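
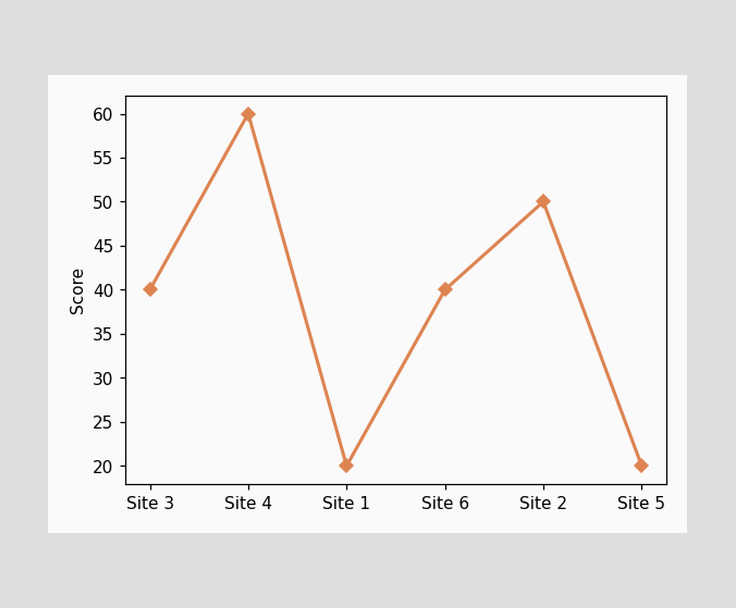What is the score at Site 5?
At Site 5, the line is at 20.

20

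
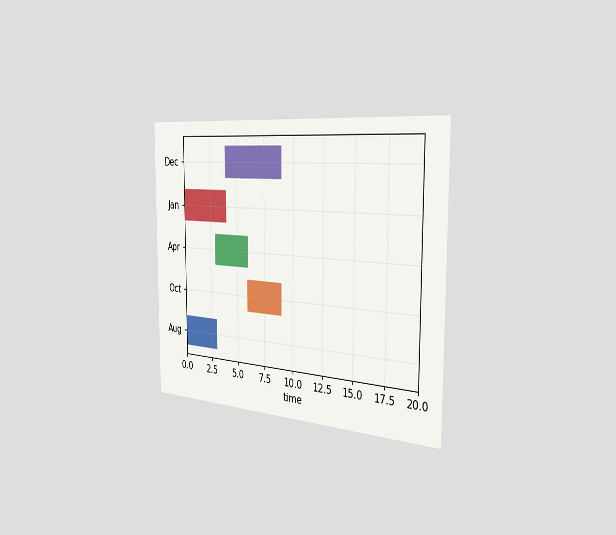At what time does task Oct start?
The chart is viewed slightly from the right. The Oct bar begins at t=6.

6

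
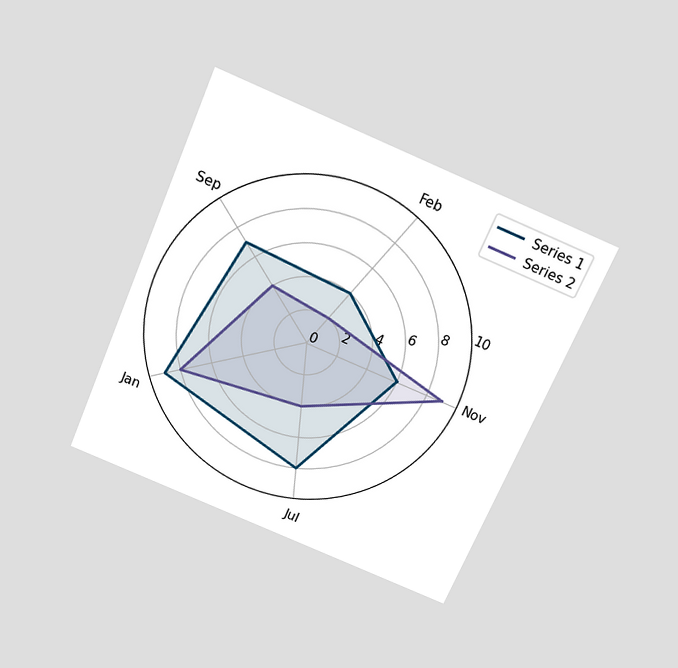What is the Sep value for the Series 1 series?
The chart is tilted about 23° clockwise and viewed slightly from above. On the Sep axis, Series 1 reaches 7.

7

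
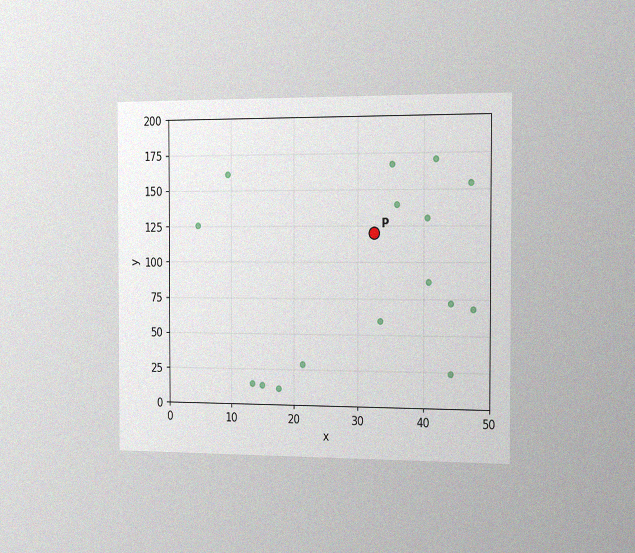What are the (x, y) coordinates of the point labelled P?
(32.5, 120)

The chart is viewed slightly from the right, with some photo noise. Following the gridlines from P to each axis, P sits at (32.5, 120).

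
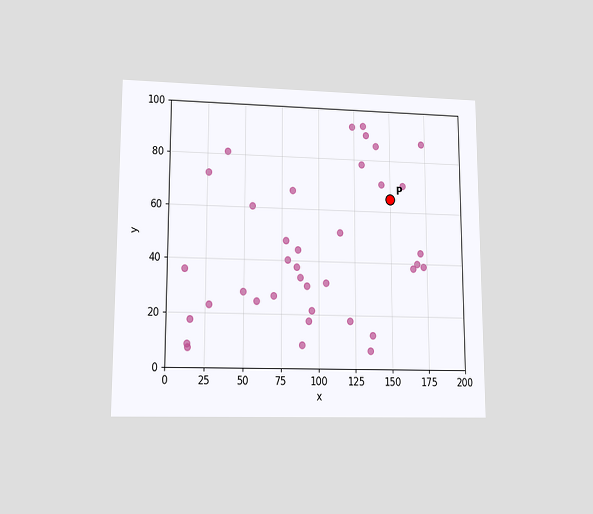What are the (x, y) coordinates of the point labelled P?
The chart is viewed at a slight angle. Following the gridlines from P to each axis, P sits at (150, 65).

(150, 65)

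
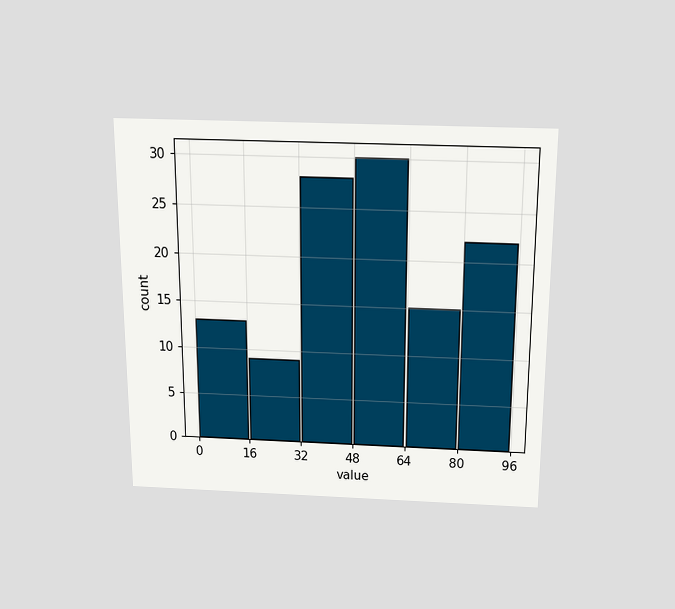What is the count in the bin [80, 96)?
The chart is viewed slightly from above. The [80, 96) bin has height 22.

22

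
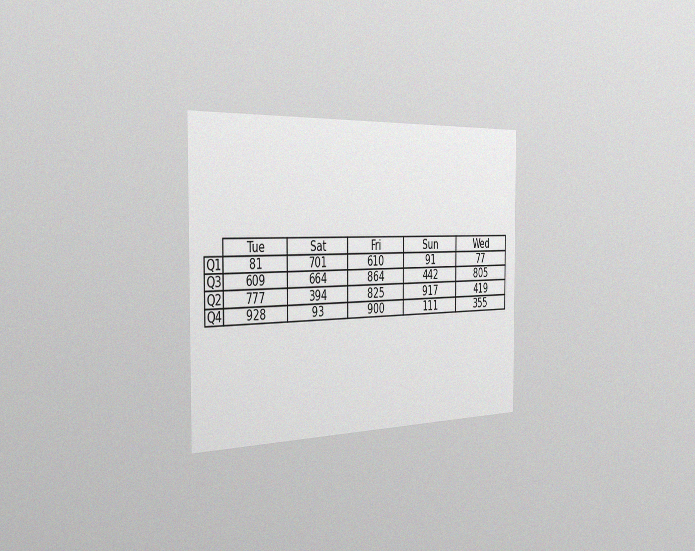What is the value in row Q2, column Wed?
419

The chart is viewed slightly from the left, with some photo noise. The (Q2, Wed) cell reads 419.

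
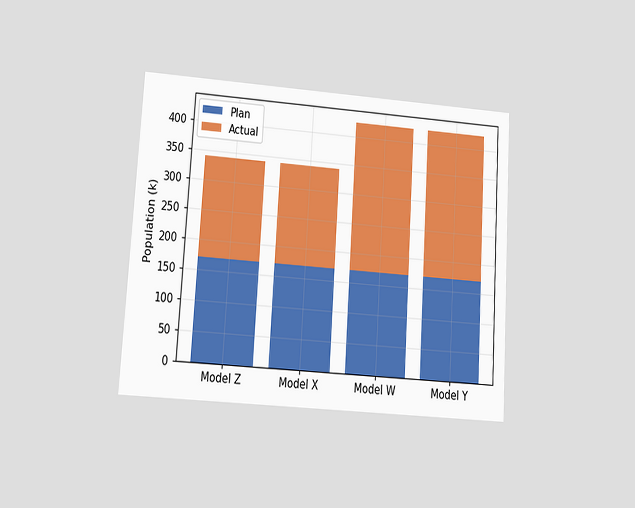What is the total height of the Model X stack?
340k

The chart is tilted about 4° clockwise and viewed at a slight angle. The Model X stack's top reaches 340k on the y-axis.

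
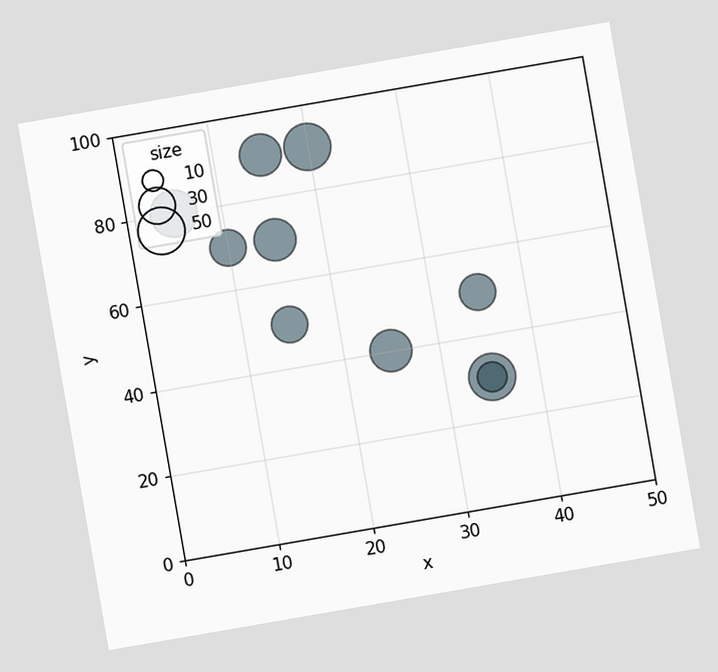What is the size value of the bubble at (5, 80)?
50

The chart is tilted about 10° counter-clockwise. Matching the bubble at (5, 80) against the size legend gives 50.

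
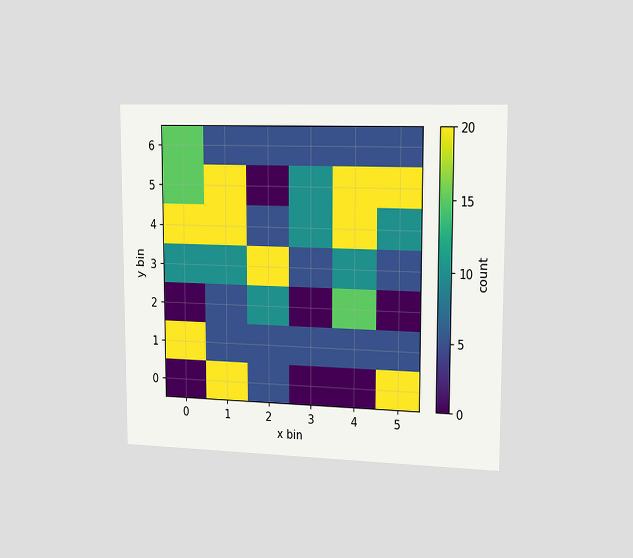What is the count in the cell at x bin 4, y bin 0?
The chart is viewed slightly from the right. Matching the cell (4, 0) against the colorbar gives 0.

0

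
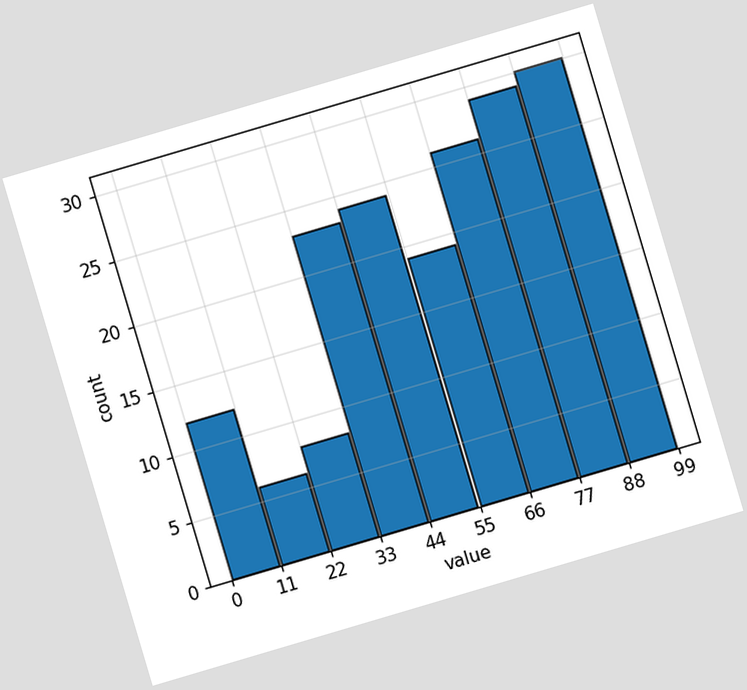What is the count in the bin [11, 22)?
The chart is tilted about 17° counter-clockwise. The [11, 22) bin has height 6.

6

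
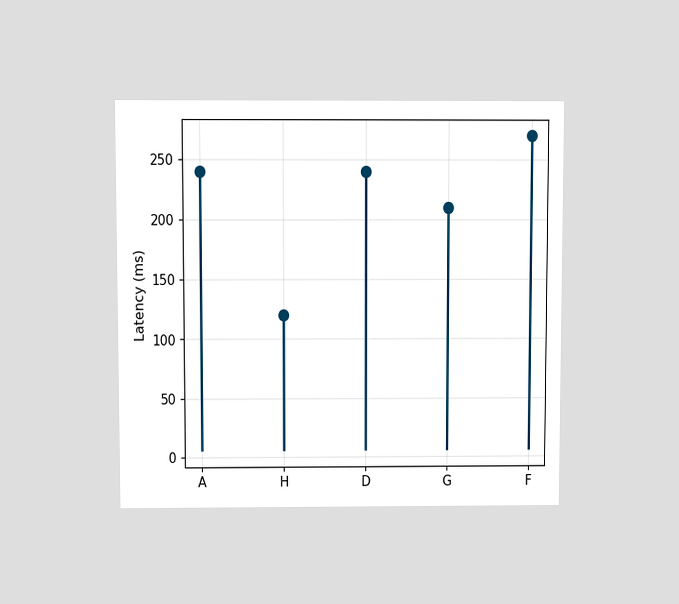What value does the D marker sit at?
The chart is viewed slightly from above. The D marker sits at 240ms.

240ms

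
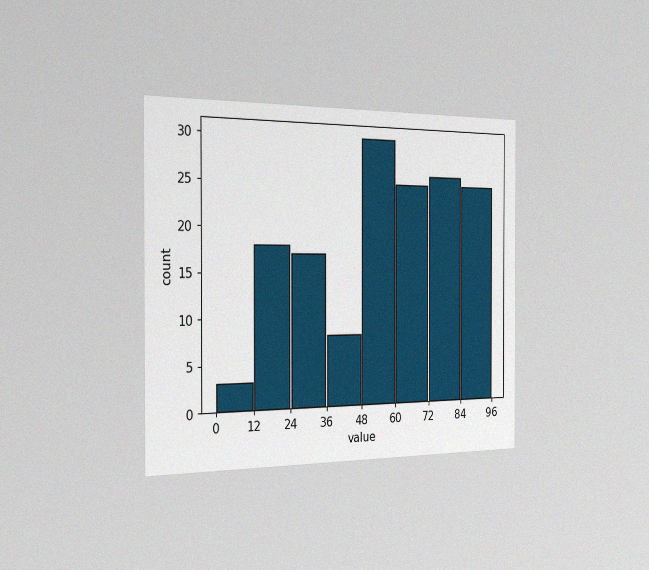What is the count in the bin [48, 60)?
The chart is viewed slightly from the left, with some photo noise. The [48, 60) bin has height 30.

30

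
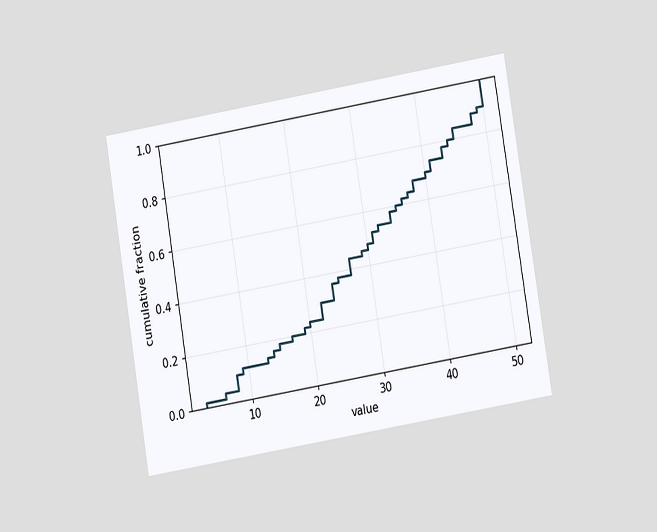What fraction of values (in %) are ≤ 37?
The chart is tilted about 9° counter-clockwise and viewed at a slight angle. At x=37 the ECDF step is at 64%.

64%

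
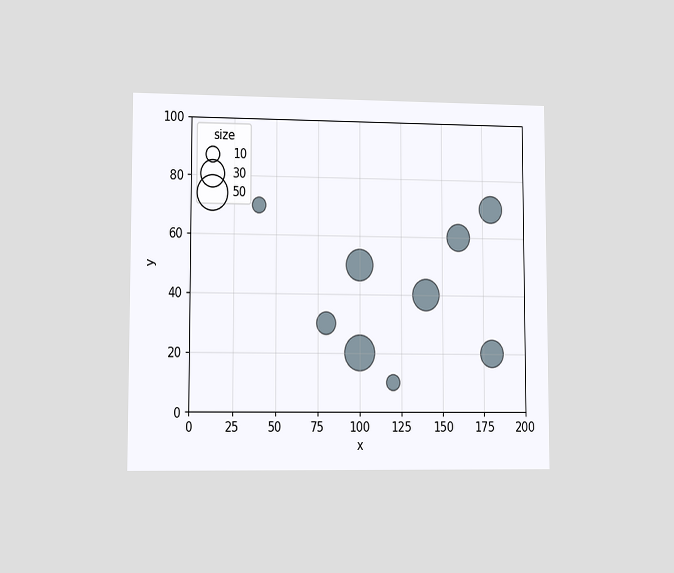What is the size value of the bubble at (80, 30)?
The chart is viewed at a slight angle. Matching the bubble at (80, 30) against the size legend gives 20.

20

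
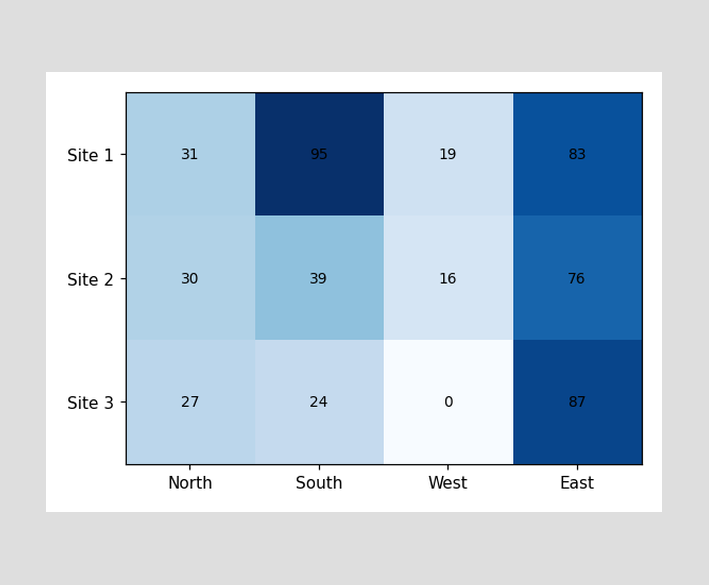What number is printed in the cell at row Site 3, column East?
87

The (Site 3, East) cell reads 87.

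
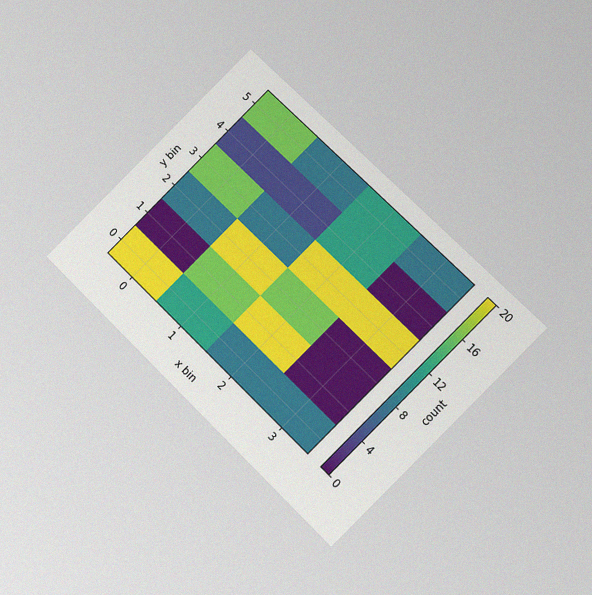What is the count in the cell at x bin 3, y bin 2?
0

The chart is tilted about 45° clockwise and viewed at a slight angle, with some photo noise. Matching the cell (3, 2) against the colorbar gives 0.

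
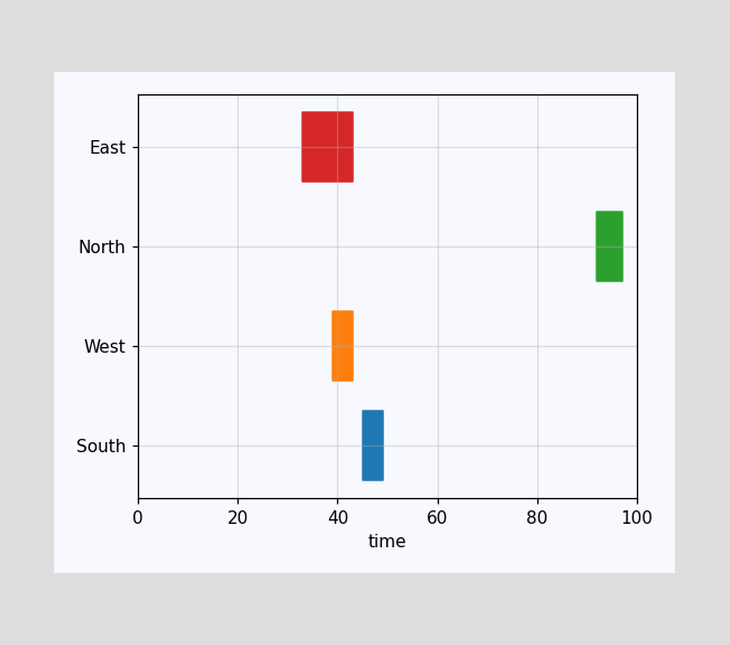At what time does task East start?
The East bar begins at t=33.

33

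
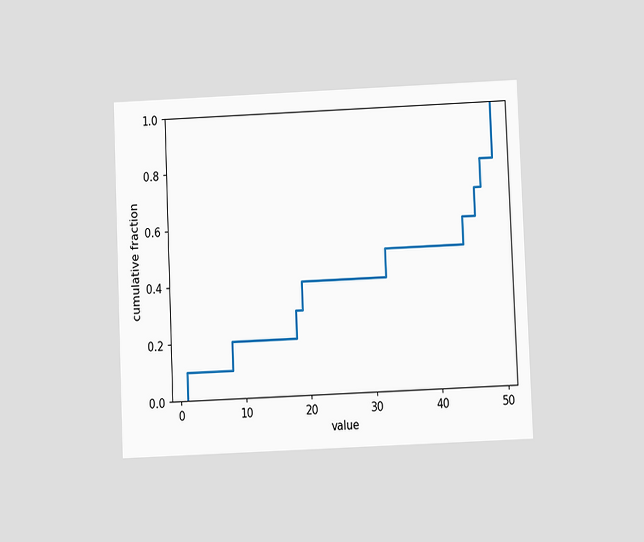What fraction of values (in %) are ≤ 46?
The chart is tilted about 2° counter-clockwise and viewed at a slight angle. At x=46 the ECDF step is at 70%.

70%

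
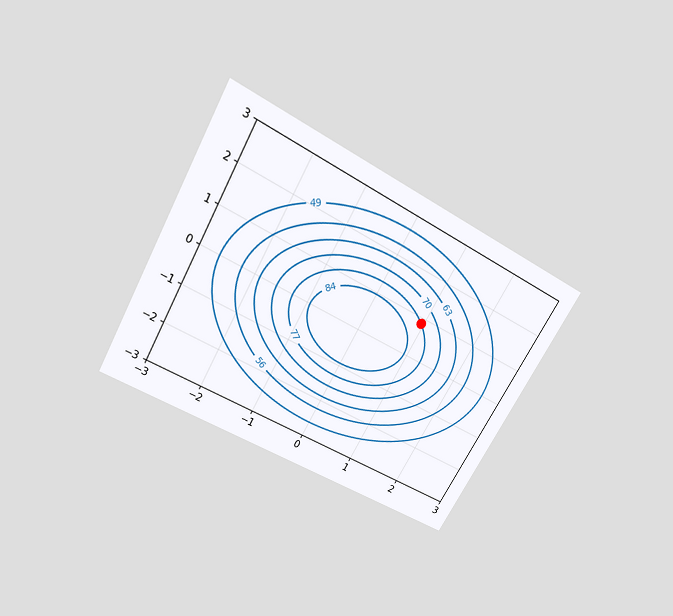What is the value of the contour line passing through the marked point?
The chart is tilted about 29° clockwise and viewed slightly from above. The marked point sits on the contour labelled 77.

77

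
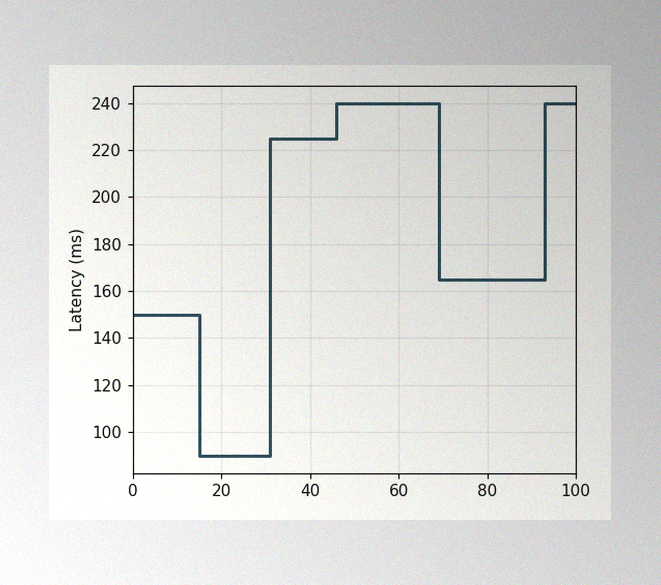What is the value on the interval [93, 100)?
240ms

The image has some photo noise and uneven lighting. On [93, 100) the step sits at 240ms.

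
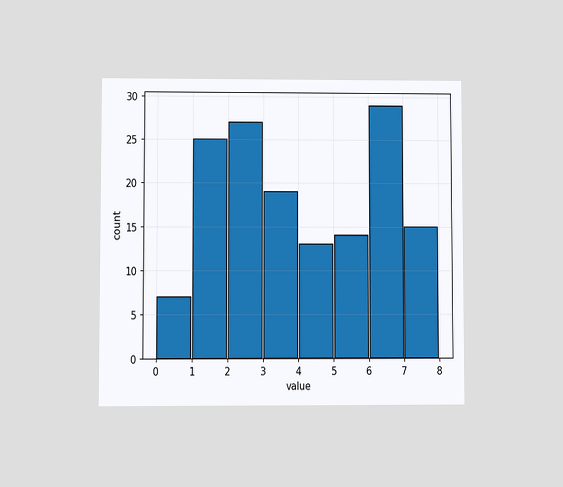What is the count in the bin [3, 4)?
The chart is viewed at a slight angle. The [3, 4) bin has height 19.

19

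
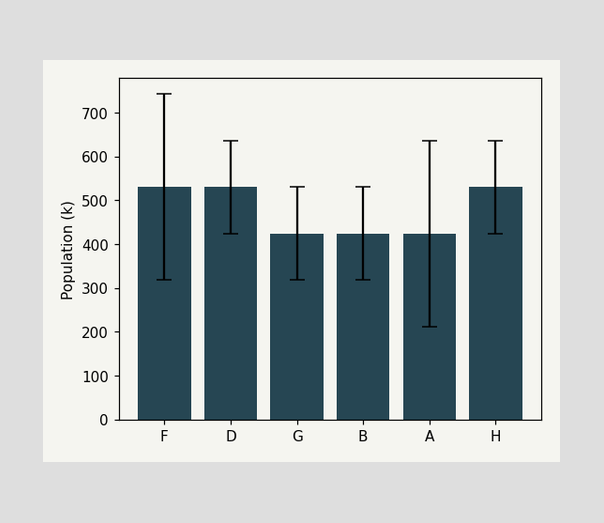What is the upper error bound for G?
530k

The G bar's upper whisker reaches 530k.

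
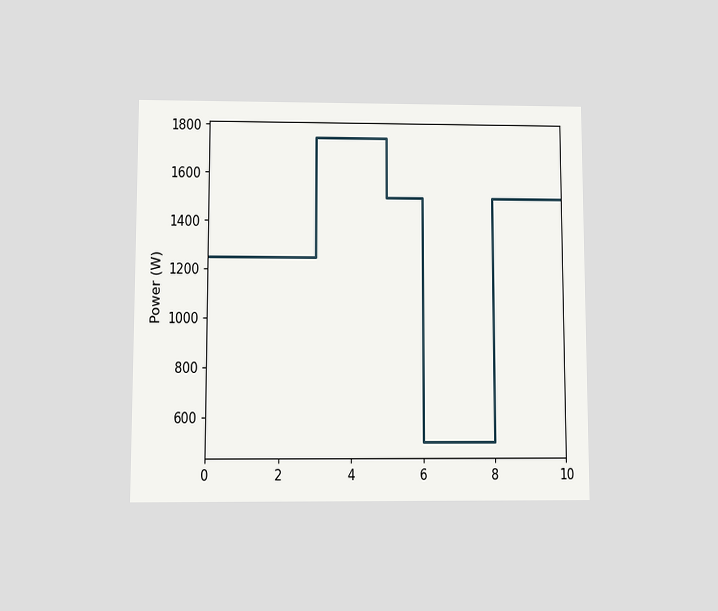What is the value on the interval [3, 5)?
The chart is viewed at a slight angle. On [3, 5) the step sits at 1750W.

1750W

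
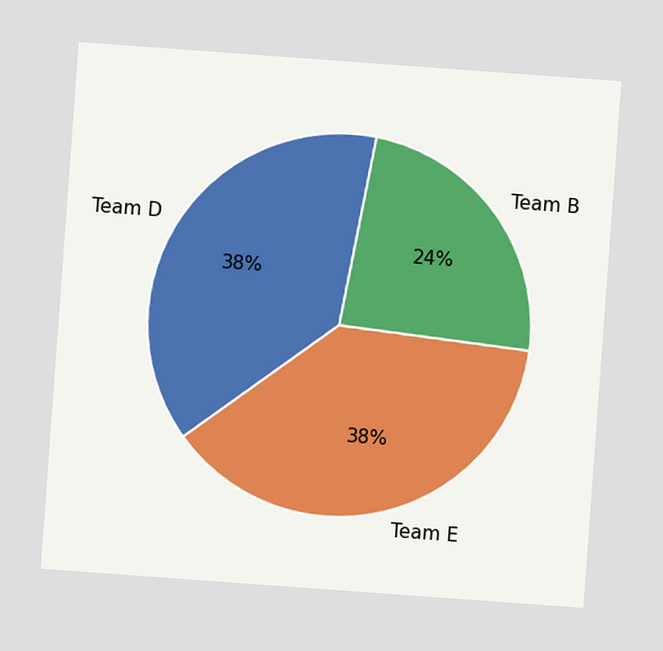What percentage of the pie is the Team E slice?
The chart is tilted about 4° clockwise. The Team E slice takes up 38% of the pie.

38%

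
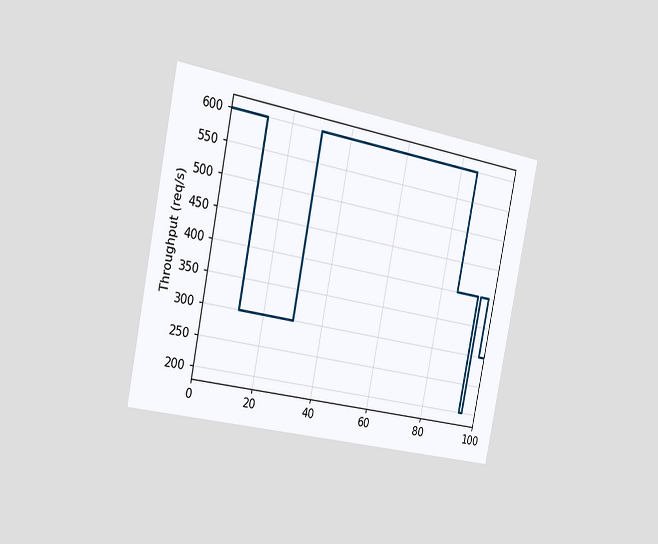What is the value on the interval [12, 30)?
300req/s

The chart is tilted about 11° clockwise and viewed slightly from the left. On [12, 30) the step sits at 300req/s.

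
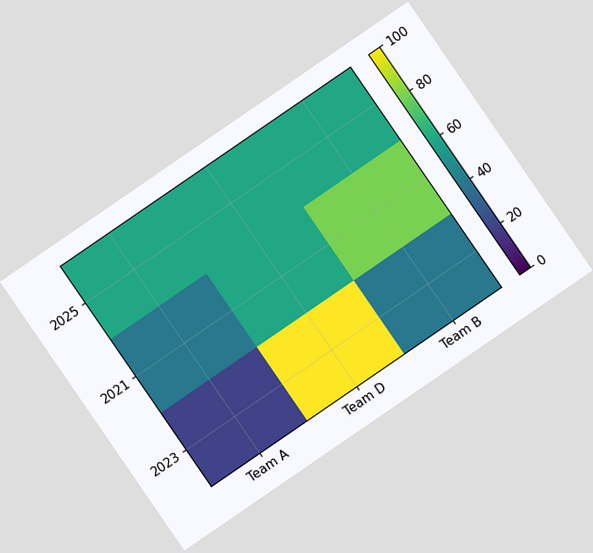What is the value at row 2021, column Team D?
The chart is tilted about 34° counter-clockwise. Matching cell (2021, Team D) against the colorbar gives 60.

60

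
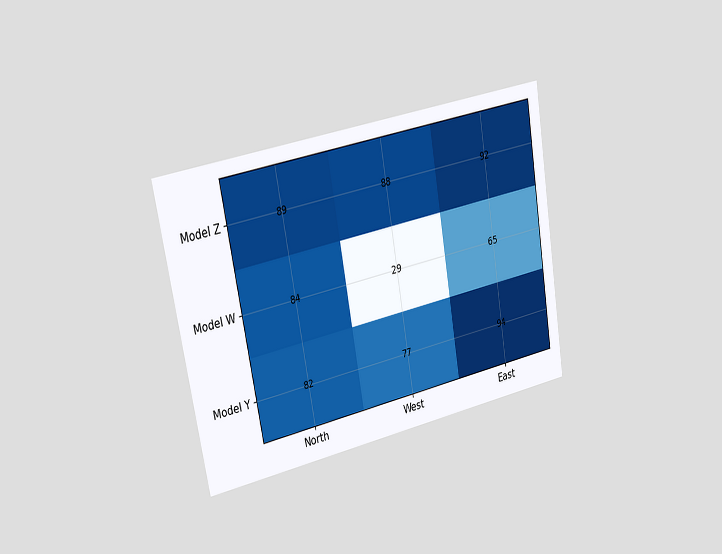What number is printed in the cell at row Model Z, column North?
The chart is tilted about 10° counter-clockwise and viewed slightly from the left. The (Model Z, North) cell reads 89.

89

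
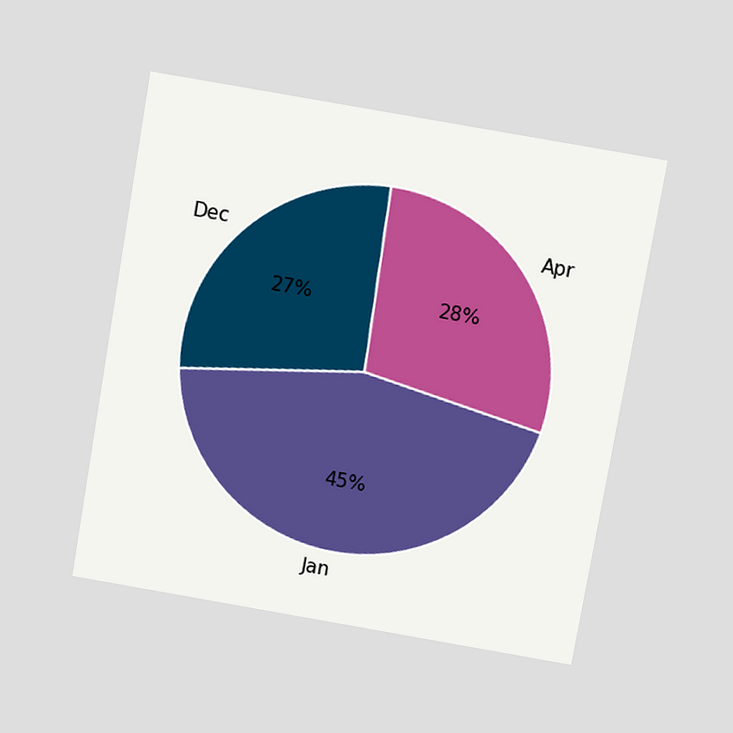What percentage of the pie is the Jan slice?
The chart is tilted about 10° clockwise and viewed slightly from above. The Jan slice takes up 45% of the pie.

45%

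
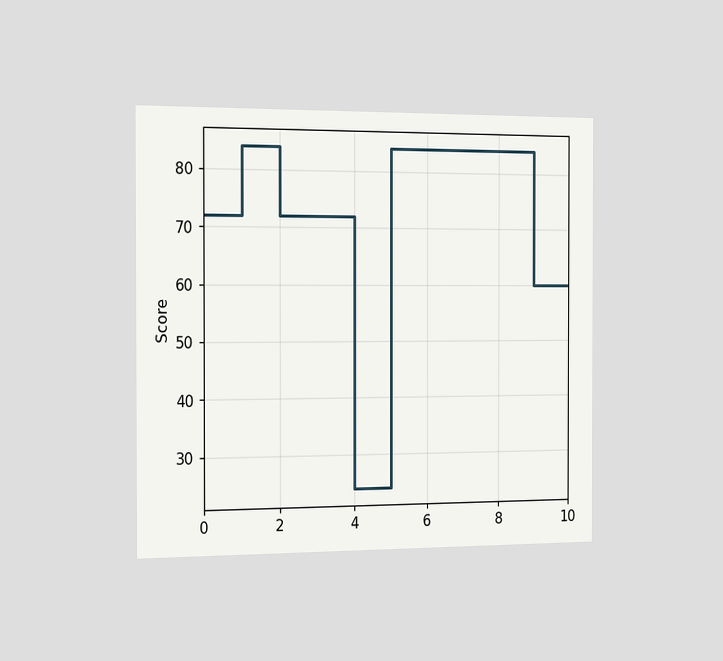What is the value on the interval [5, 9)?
The chart is viewed slightly from the left. On [5, 9) the step sits at 84.

84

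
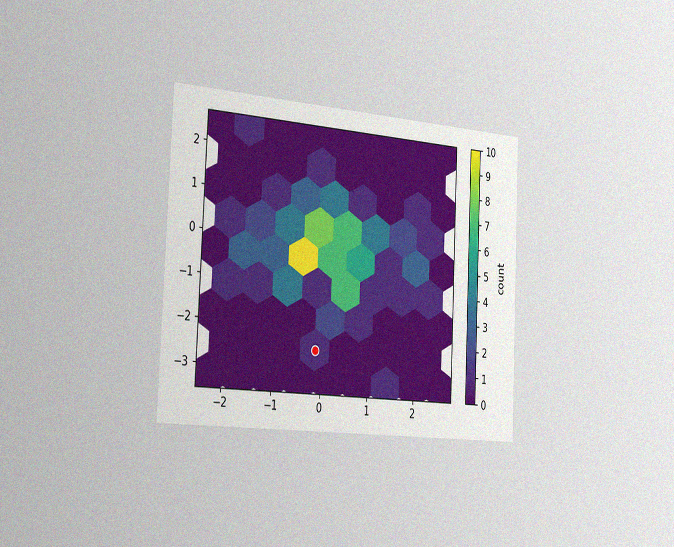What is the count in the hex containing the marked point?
1

The chart is tilted about 3° clockwise and viewed slightly from the left, with some photo noise. The marked hex reads 1 on the colorbar.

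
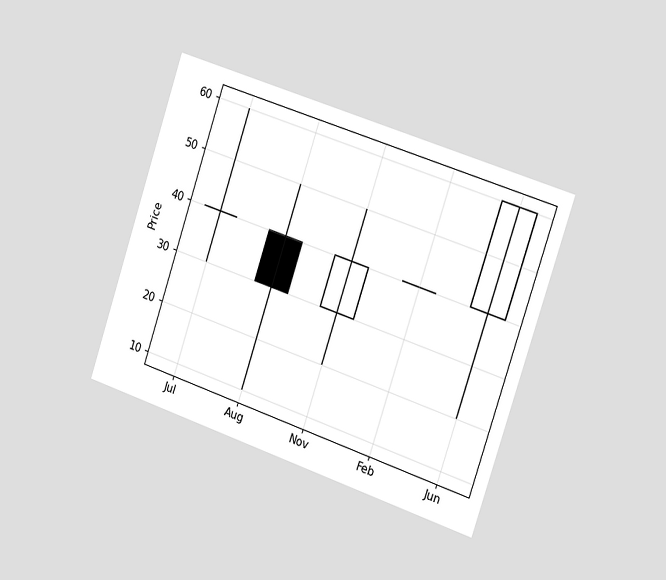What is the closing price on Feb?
40

The chart is tilted about 19° clockwise and viewed slightly from the right. The Feb candle closes at 40.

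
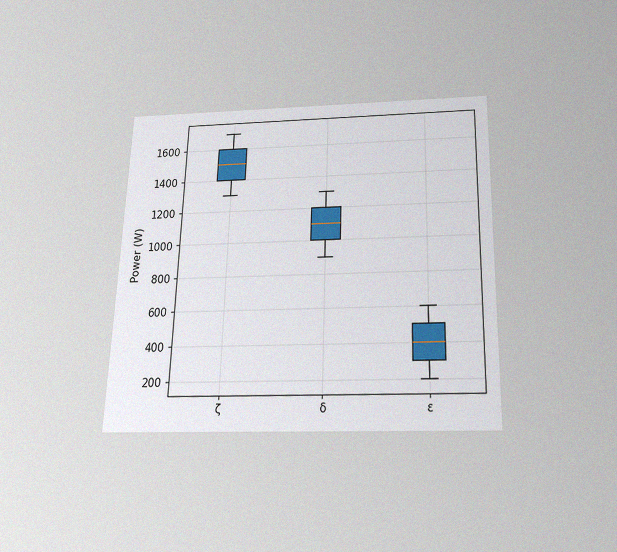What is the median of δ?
1100W

The chart is viewed slightly from below, with some photo noise. The median line in the δ box sits at 1100W.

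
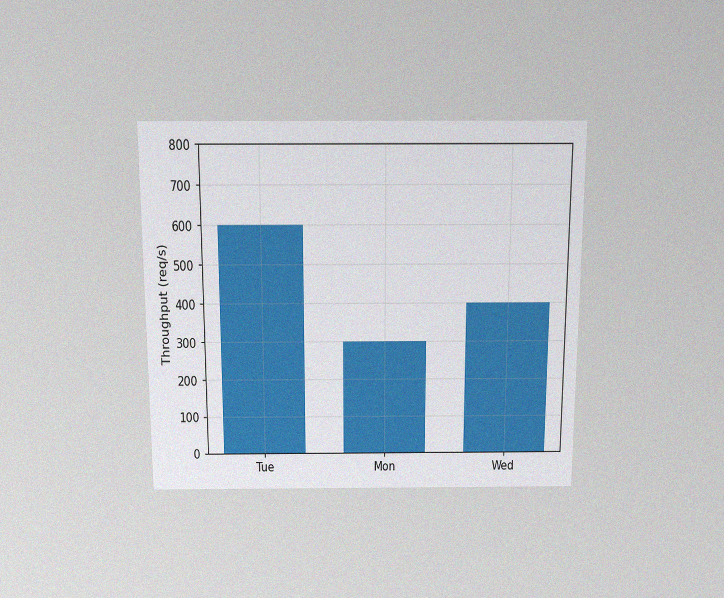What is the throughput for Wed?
The chart is viewed slightly from above, with some photo noise. Reading along the chart's y-axis, the Wed bar reaches 400req/s.

400req/s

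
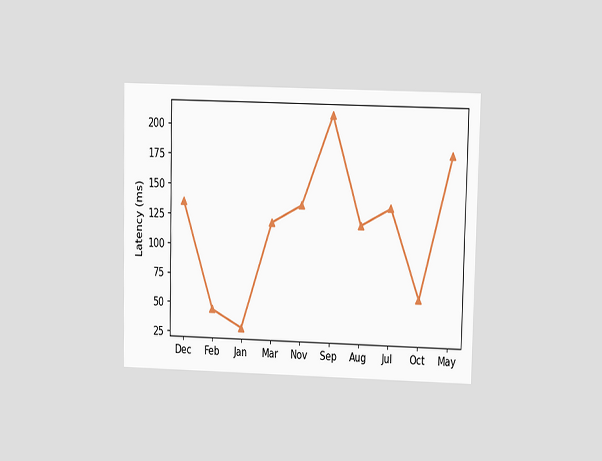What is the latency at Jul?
135ms

The chart is viewed at a slight angle. At Jul, the line is at 135ms.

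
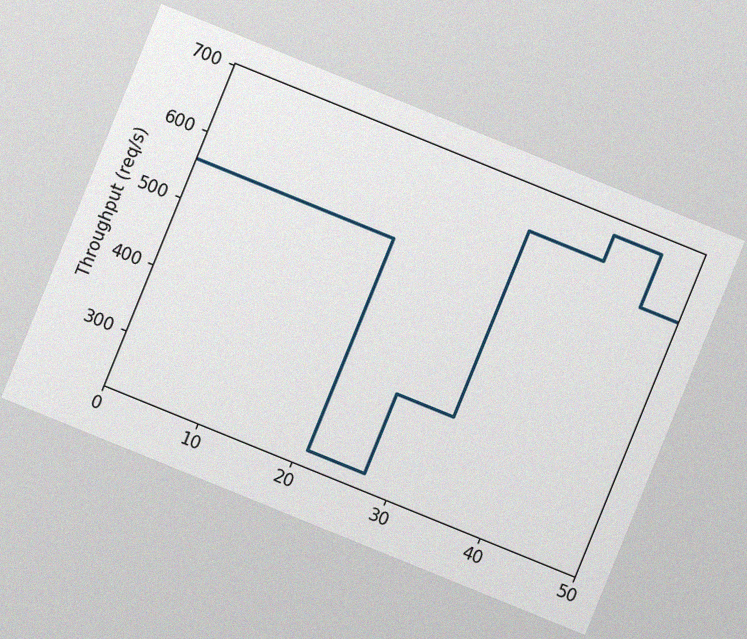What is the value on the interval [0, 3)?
560req/s

The chart is tilted about 22° clockwise, with some photo noise. On [0, 3) the step sits at 560req/s.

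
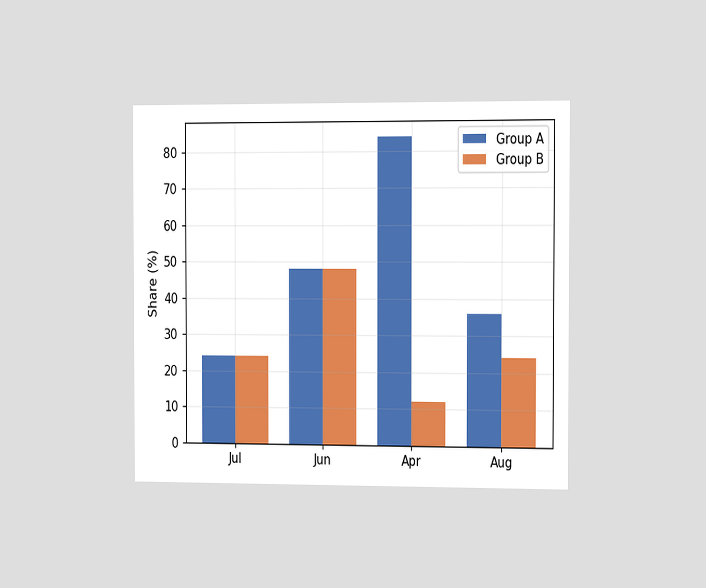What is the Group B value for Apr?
The chart is viewed slightly from the right. The Group B bar at Apr reaches 12% on the y-axis.

12%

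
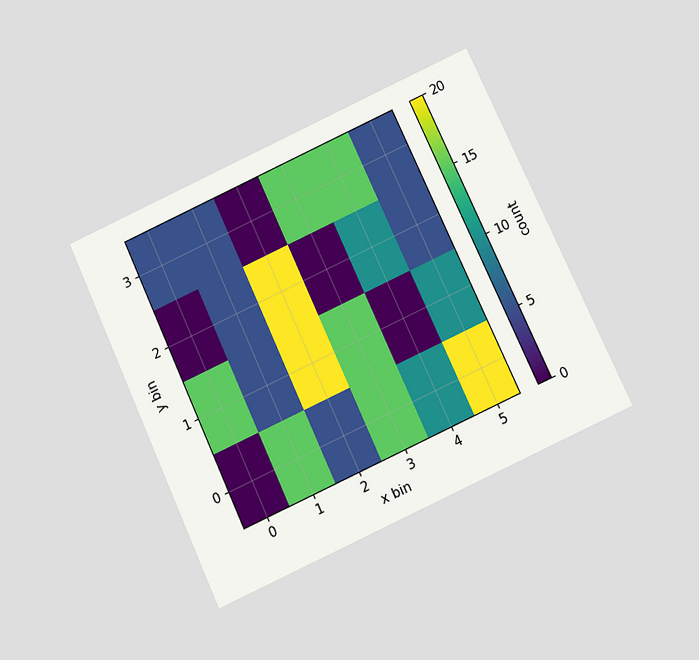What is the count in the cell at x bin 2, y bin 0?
The chart is tilted about 25° counter-clockwise and viewed slightly from below. Matching the cell (2, 0) against the colorbar gives 5.

5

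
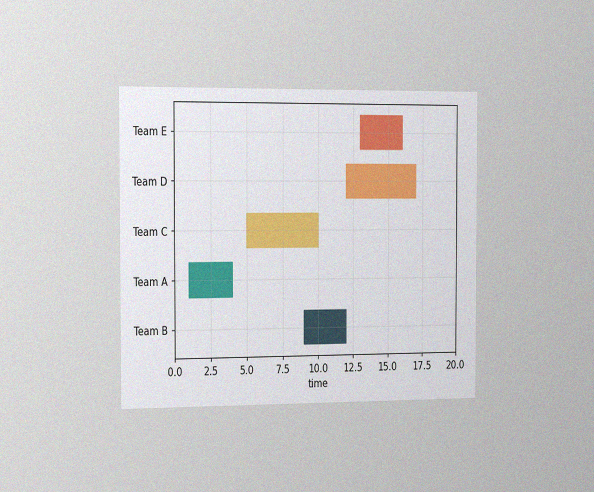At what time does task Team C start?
5

The chart is viewed slightly from the left, with some photo noise. The Team C bar begins at t=5.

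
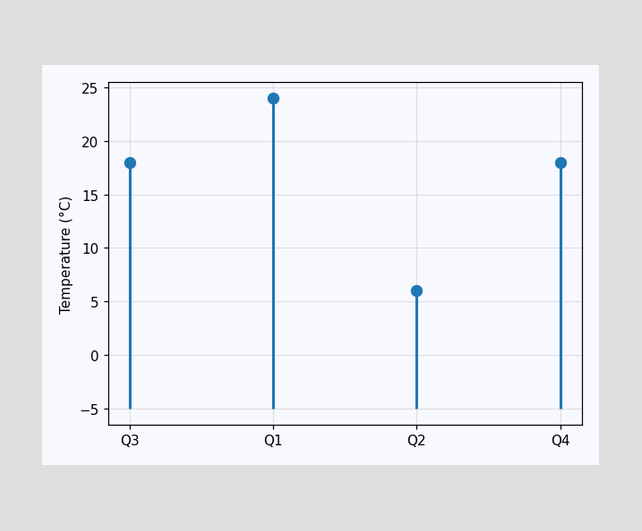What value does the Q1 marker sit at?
The Q1 marker sits at 24°C.

24°C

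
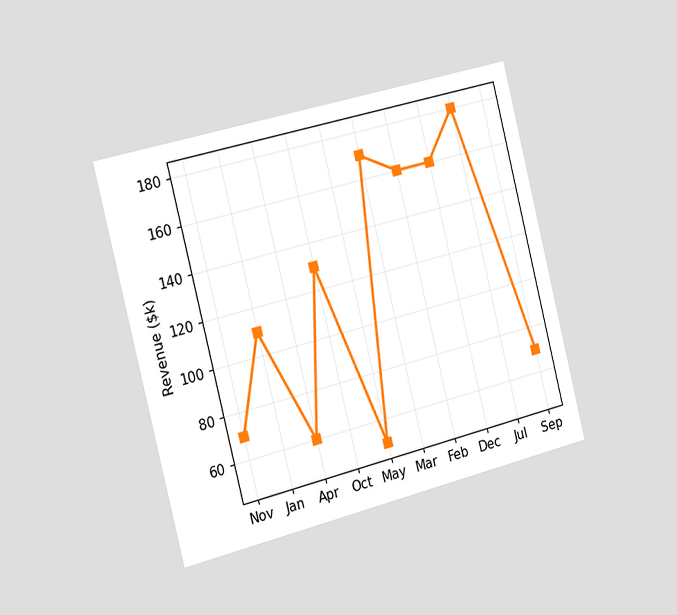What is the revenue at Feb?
The chart is tilted about 14° counter-clockwise and viewed slightly from the left. At Feb, the line is at $160k.

$160k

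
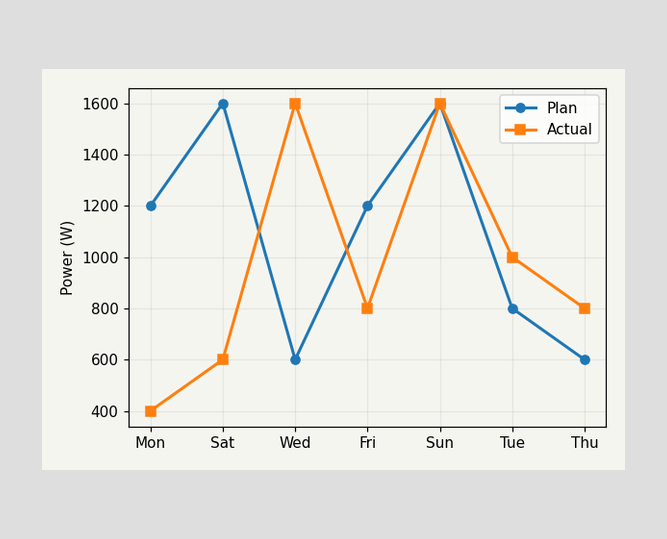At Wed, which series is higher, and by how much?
Actual, by 1000W

At Wed, Actual sits above the other line by 1000W.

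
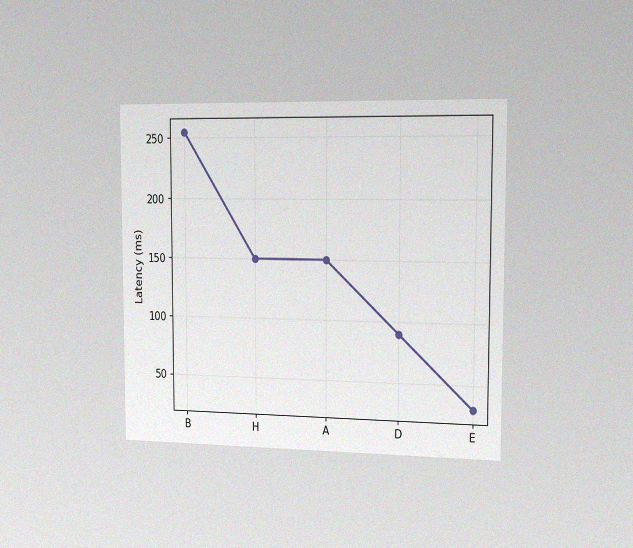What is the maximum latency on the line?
255ms

The chart is viewed slightly from the right, with some photo noise. The highest point is at B, and reading across to the y-axis gives 255ms.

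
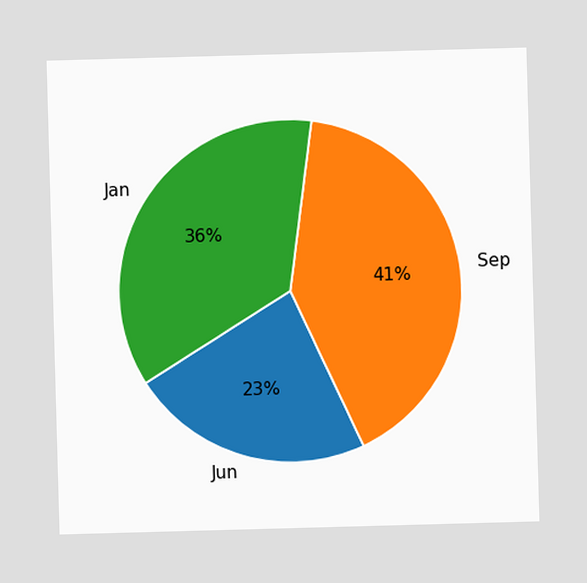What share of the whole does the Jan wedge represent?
The Jan slice takes up 36% of the pie.

36%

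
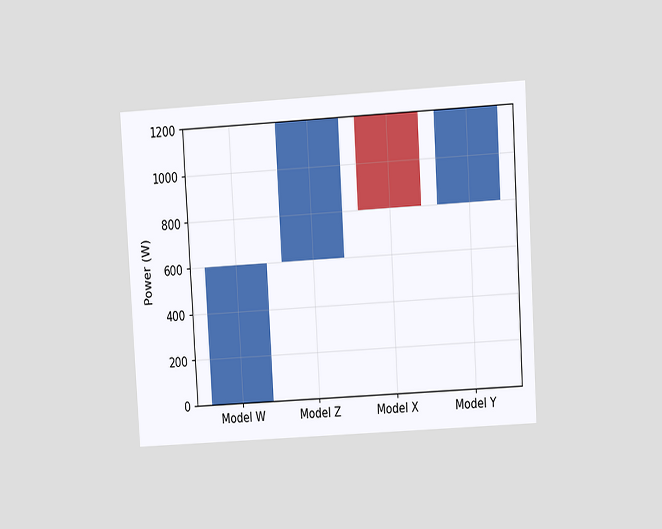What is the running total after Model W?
600W

The chart is tilted about 3° counter-clockwise and viewed at a slight angle. After Model W the running total reaches 600W.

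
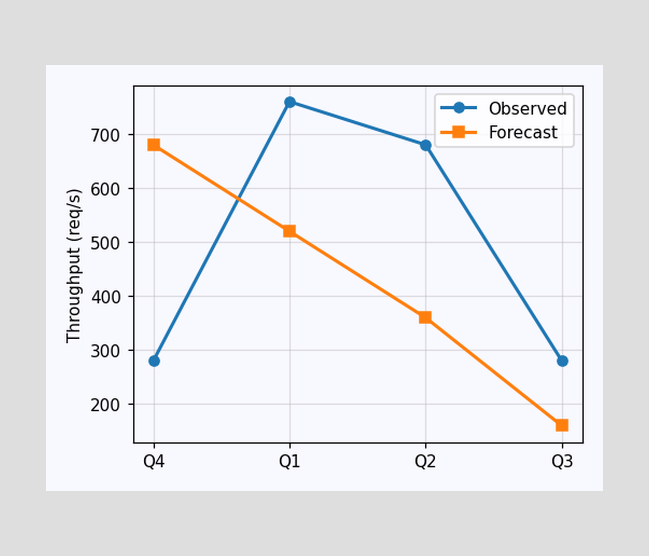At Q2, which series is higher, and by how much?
At Q2, Observed sits above the other line by 320req/s.

Observed, by 320req/s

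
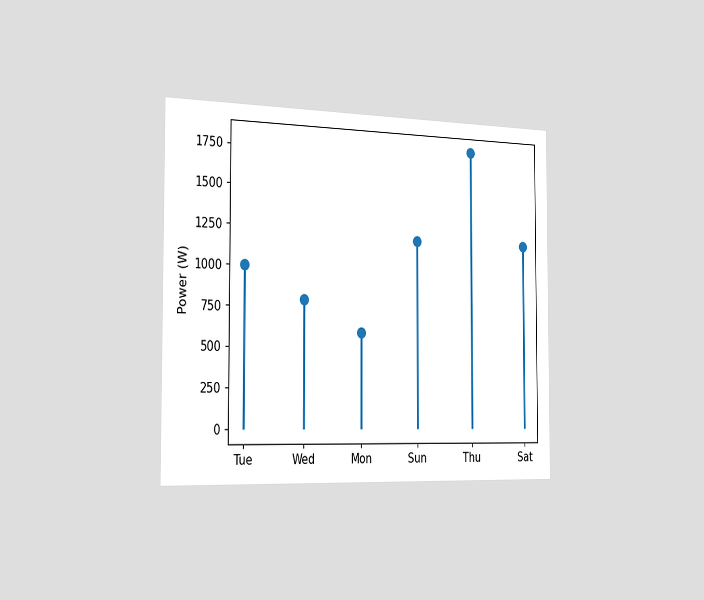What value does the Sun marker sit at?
The chart is viewed slightly from the left. The Sun marker sits at 1200W.

1200W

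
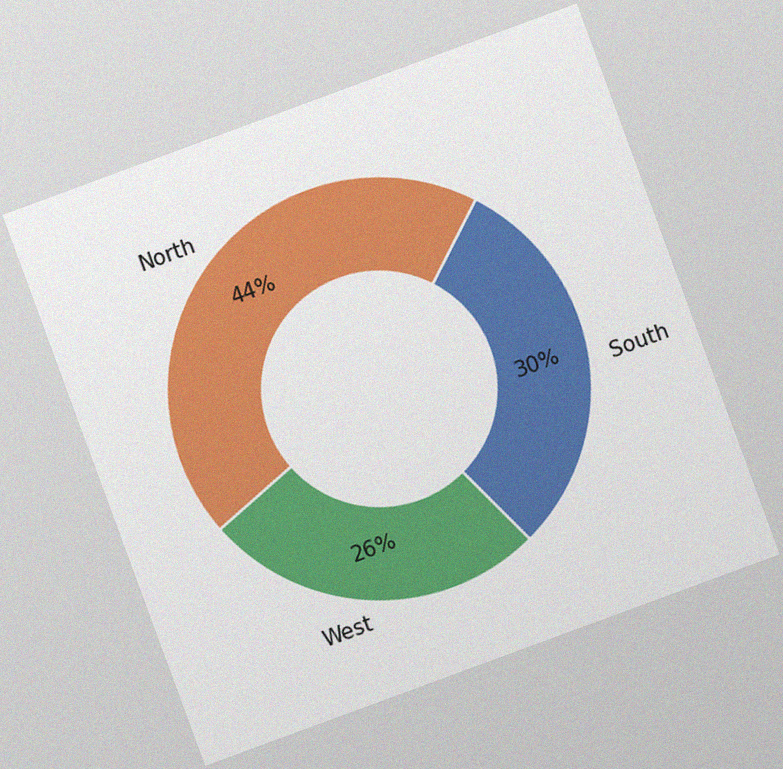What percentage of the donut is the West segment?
The chart is tilted about 20° counter-clockwise, with some photo noise. The West segment takes up 26% of the ring.

26%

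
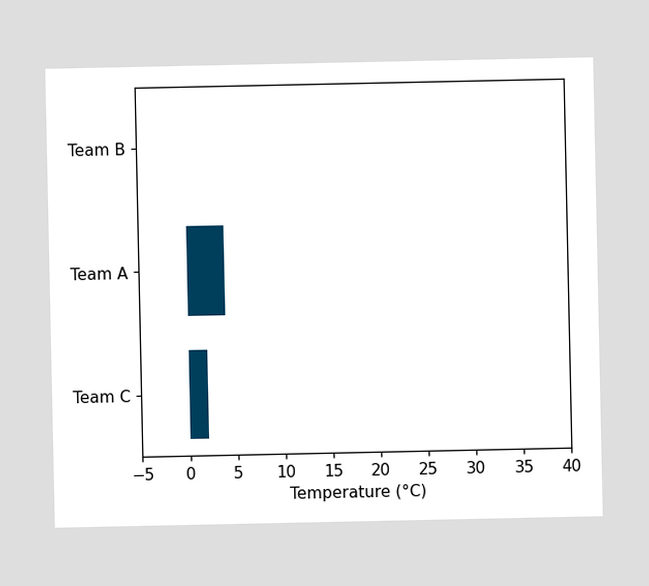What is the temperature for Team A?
Reading along the chart's x-axis, the Team A bar reaches 4°C.

4°C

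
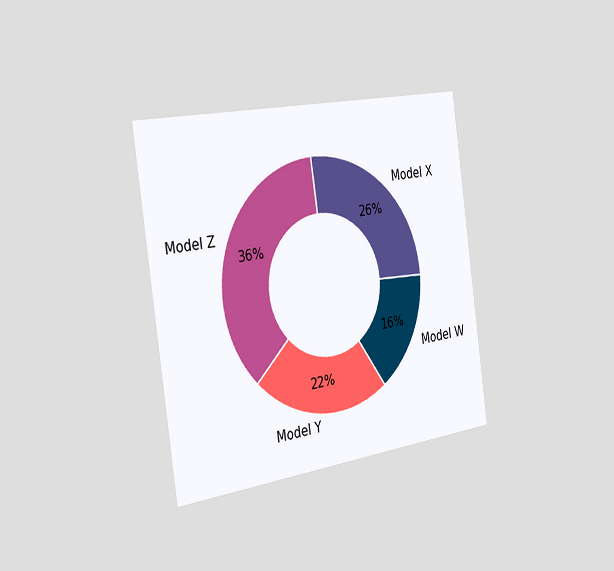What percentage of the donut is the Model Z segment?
The chart is tilted about 8° counter-clockwise and viewed slightly from the left. The Model Z segment takes up 36% of the ring.

36%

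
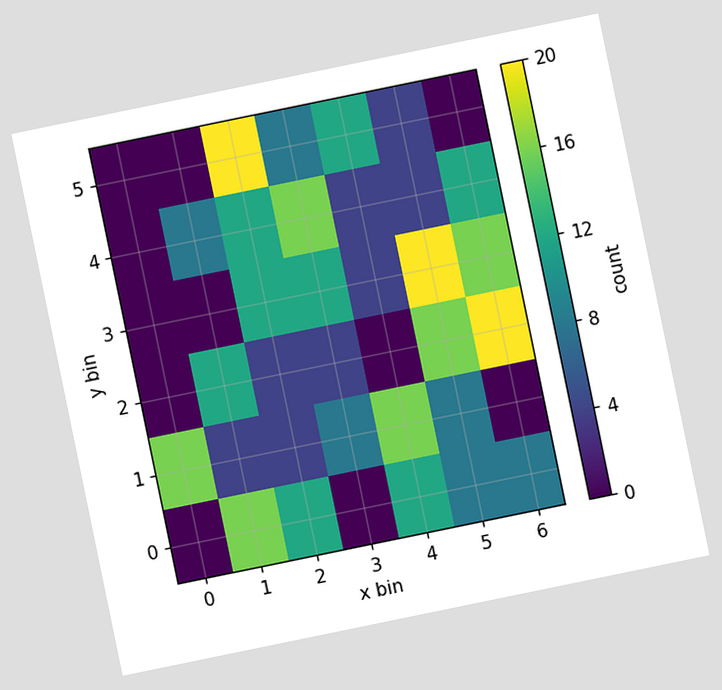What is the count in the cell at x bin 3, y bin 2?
4

The chart is tilted about 12° counter-clockwise. Matching the cell (3, 2) against the colorbar gives 4.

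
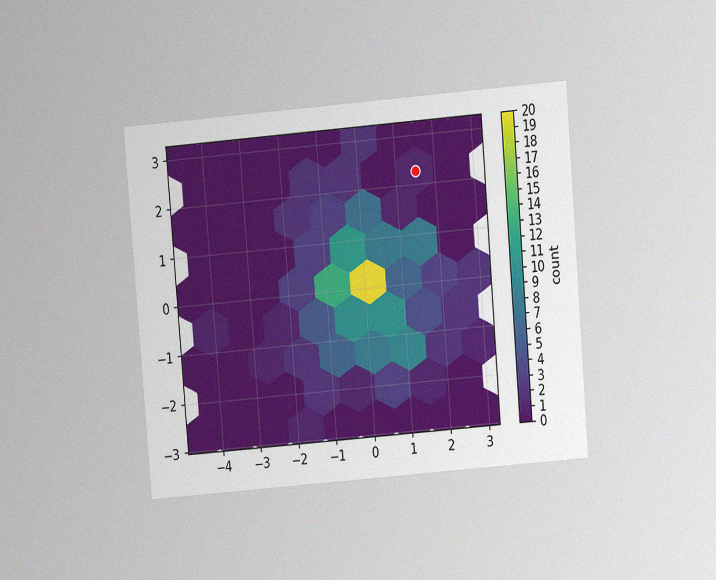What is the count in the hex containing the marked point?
The chart is tilted about 5° counter-clockwise and viewed at a slight angle, with some photo noise. The marked hex reads 1 on the colorbar.

1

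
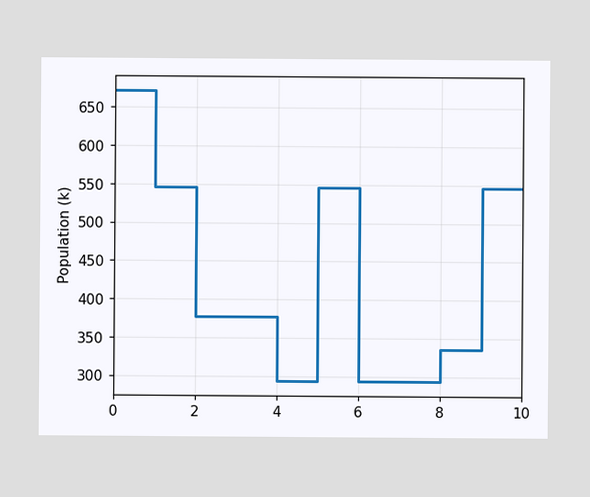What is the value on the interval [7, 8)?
On [7, 8) the step sits at 294k.

294k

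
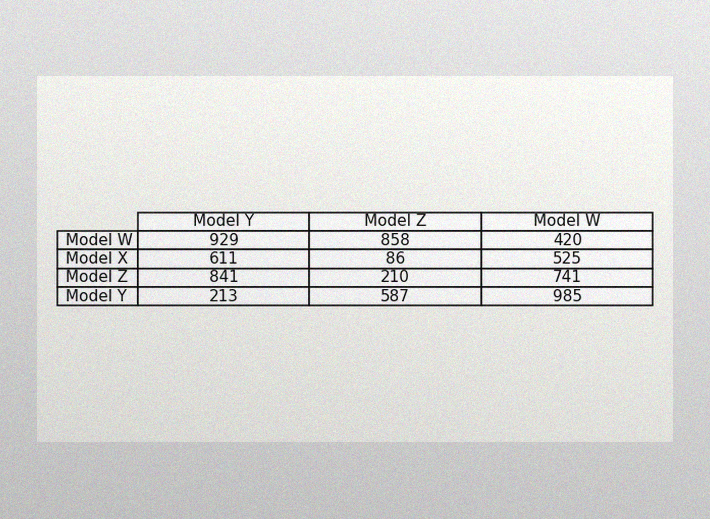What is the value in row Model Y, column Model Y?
The image has some photo noise and uneven lighting. The (Model Y, Model Y) cell reads 213.

213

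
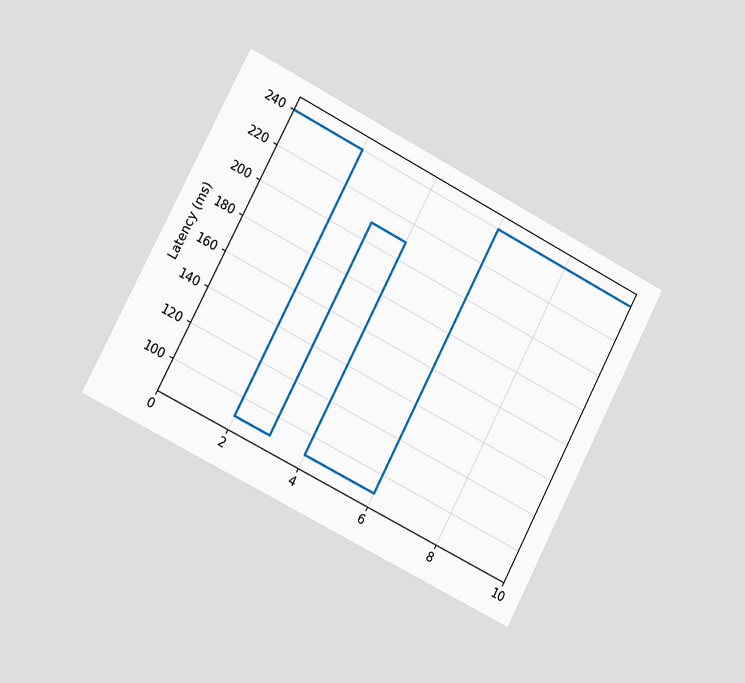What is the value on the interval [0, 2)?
The chart is tilted about 27° clockwise and viewed slightly from the left. On [0, 2) the step sits at 240ms.

240ms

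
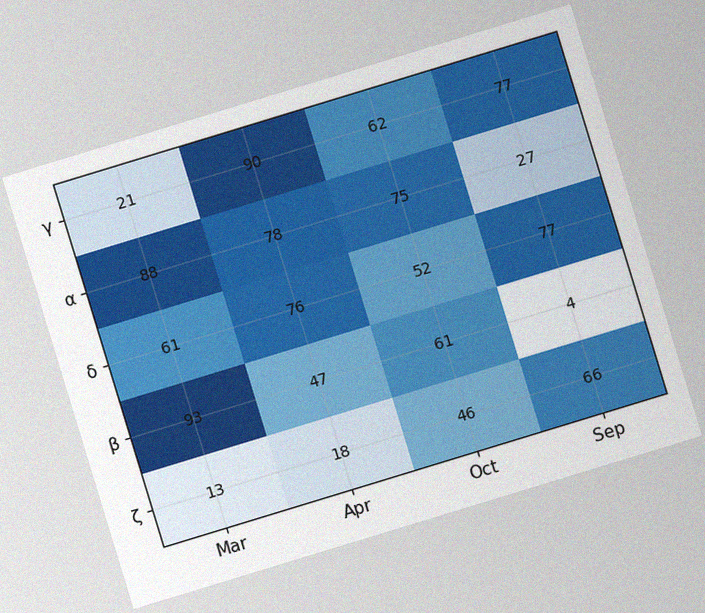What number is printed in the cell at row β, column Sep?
The chart is tilted about 17° counter-clockwise, with some photo noise. The (β, Sep) cell reads 4.

4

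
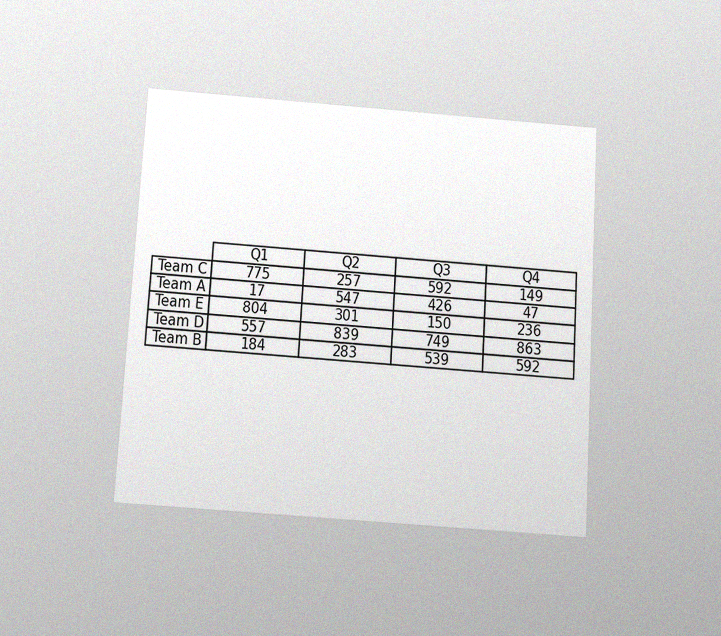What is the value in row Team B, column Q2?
283

The chart is tilted about 3° clockwise and viewed slightly from below, with some photo noise. The (Team B, Q2) cell reads 283.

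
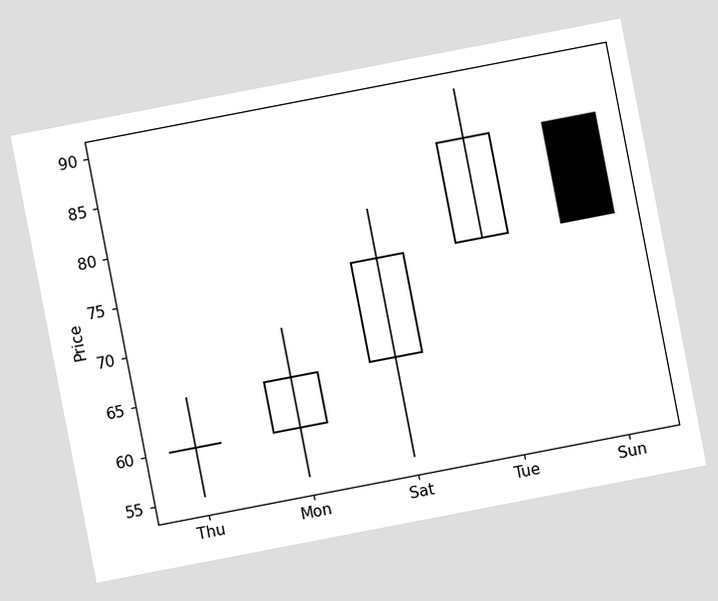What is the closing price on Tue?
85

The chart is tilted about 11° counter-clockwise. The Tue candle closes at 85.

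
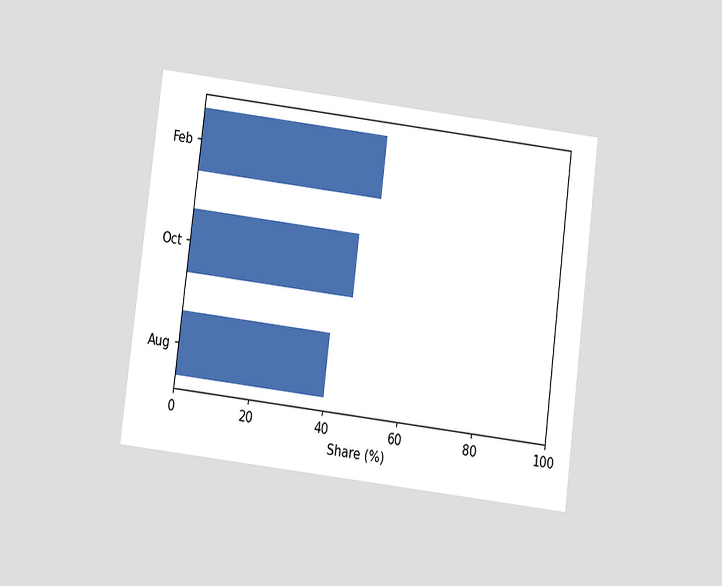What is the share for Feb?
50%

The chart is tilted about 7° clockwise and viewed slightly from below. Reading along the chart's x-axis, the Feb bar reaches 50%.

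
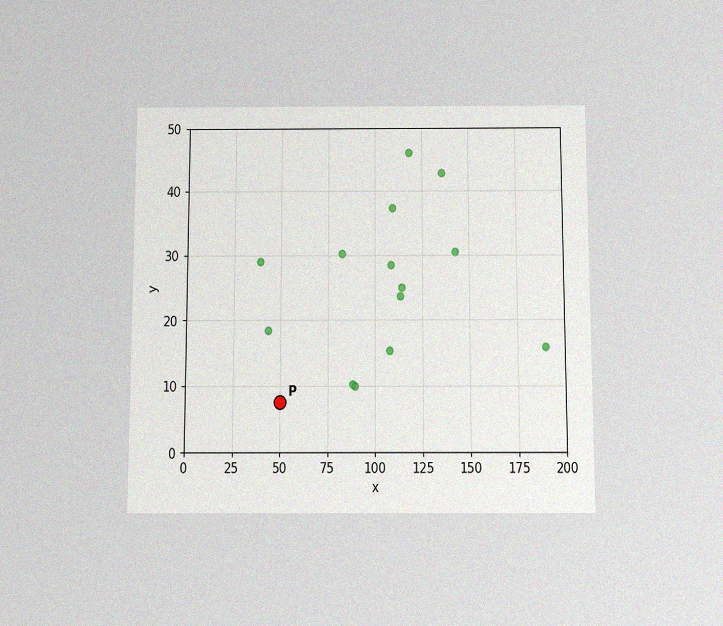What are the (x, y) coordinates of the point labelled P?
(50, 7.5)

The chart is viewed slightly from below, with some photo noise. Following the gridlines from P to each axis, P sits at (50, 7.5).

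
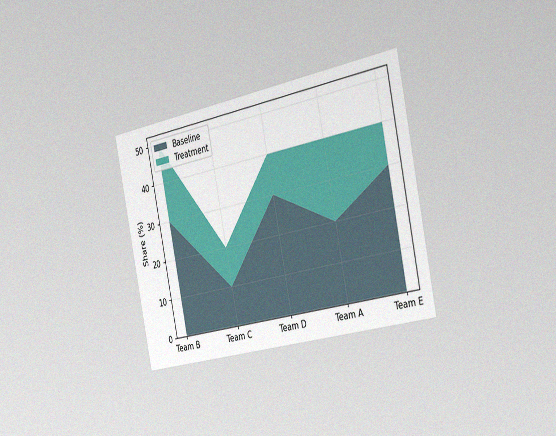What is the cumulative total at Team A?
40%

The chart is tilted about 12° counter-clockwise and viewed slightly from the right, with some photo noise. The stacked total at Team A reaches 40%.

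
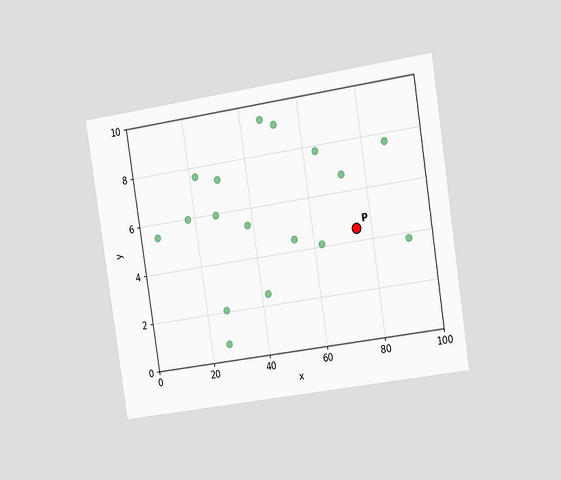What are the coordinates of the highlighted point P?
(75, 4.5)

The chart is tilted about 9° counter-clockwise and viewed slightly from the right. Following the gridlines from P to each axis, P sits at (75, 4.5).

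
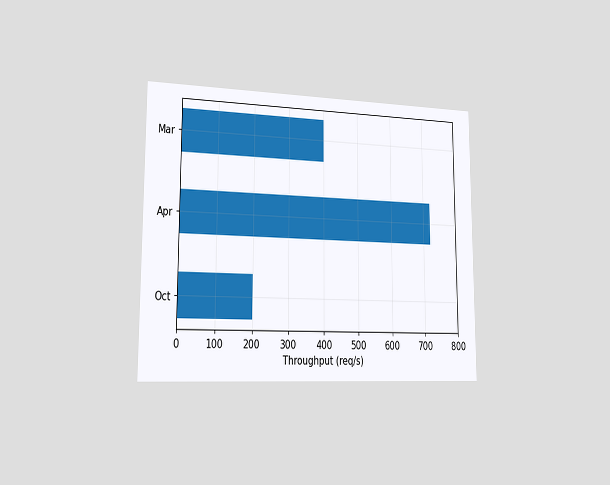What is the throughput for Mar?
400req/s

The chart is viewed slightly from the left. Reading along the chart's x-axis, the Mar bar reaches 400req/s.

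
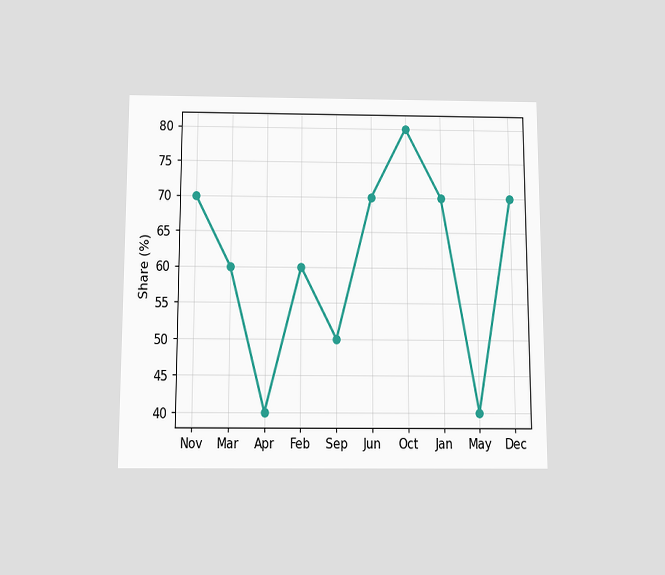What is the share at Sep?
The chart is viewed slightly from below. At Sep, the line is at 50%.

50%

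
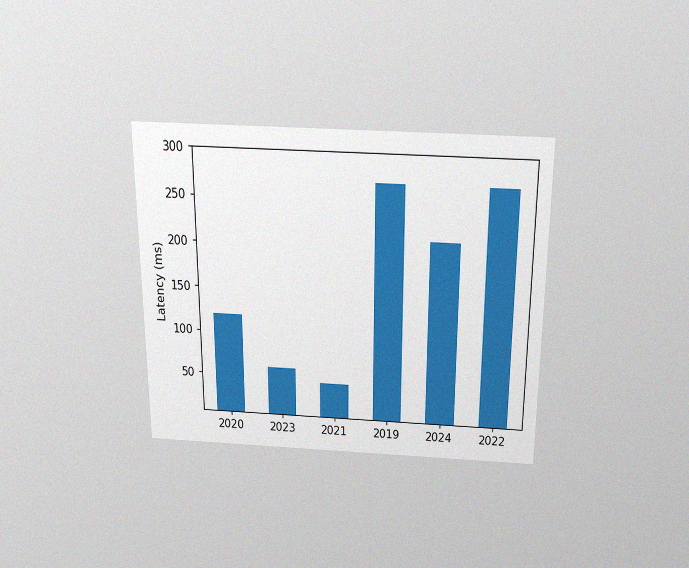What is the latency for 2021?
45ms

The chart is viewed slightly from above, with some photo noise. Reading along the chart's y-axis, the 2021 bar reaches 45ms.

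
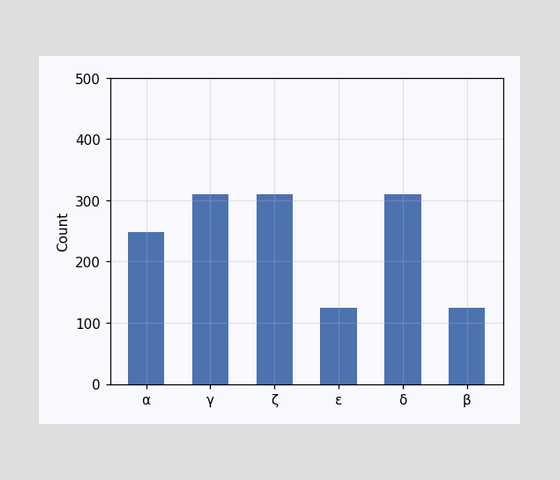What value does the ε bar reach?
Reading along the chart's y-axis, the ε bar reaches 124.

124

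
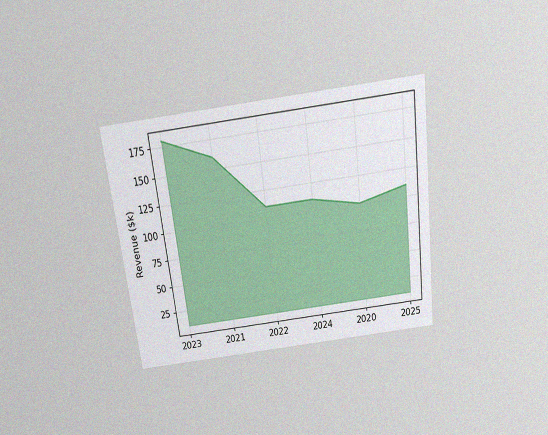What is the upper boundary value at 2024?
The chart is tilted about 7° counter-clockwise and viewed slightly from above, with some photo noise. At 2024 the upper boundary is at $110k.

$110k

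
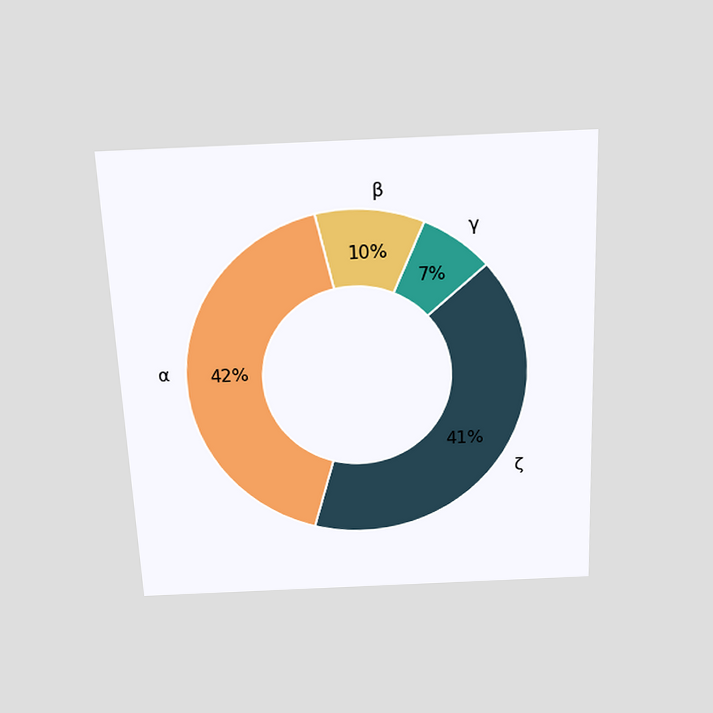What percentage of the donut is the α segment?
The chart is tilted about 2° counter-clockwise and viewed slightly from above. The α segment takes up 42% of the ring.

42%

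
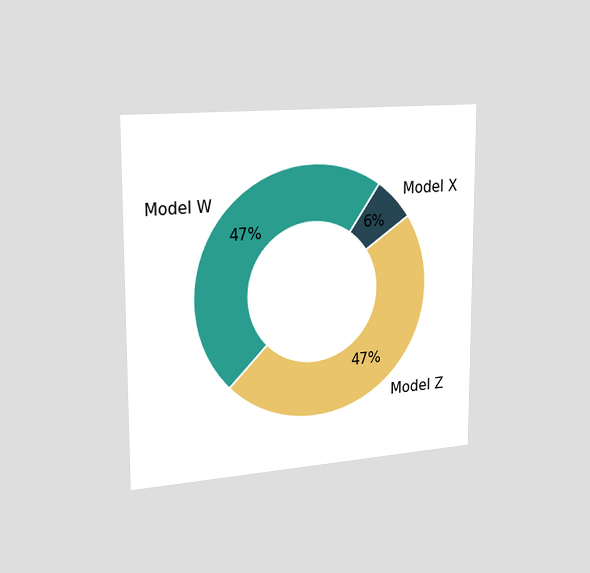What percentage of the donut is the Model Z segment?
47%

The chart is viewed slightly from the left. The Model Z segment takes up 47% of the ring.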